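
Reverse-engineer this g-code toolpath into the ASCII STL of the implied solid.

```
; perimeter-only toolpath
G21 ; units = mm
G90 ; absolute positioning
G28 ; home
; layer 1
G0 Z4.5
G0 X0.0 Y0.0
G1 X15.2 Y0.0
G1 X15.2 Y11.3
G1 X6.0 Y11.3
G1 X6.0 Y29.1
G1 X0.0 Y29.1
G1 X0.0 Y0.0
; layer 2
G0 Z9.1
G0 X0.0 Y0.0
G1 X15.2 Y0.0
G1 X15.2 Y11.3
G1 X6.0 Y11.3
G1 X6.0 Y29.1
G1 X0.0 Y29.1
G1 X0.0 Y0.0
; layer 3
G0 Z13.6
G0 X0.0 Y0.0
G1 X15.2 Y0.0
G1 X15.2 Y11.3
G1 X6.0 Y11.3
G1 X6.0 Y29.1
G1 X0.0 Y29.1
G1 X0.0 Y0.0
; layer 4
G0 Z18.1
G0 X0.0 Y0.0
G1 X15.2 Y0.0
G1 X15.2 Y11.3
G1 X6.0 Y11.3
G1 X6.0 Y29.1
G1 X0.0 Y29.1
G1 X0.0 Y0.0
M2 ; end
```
solid part
  facet normal 0.0000 0.0000 -1.0000
    outer loop
      vertex 15.2 11.3 0.0
      vertex 15.2 0.0 0.0
      vertex 0.0 0.0 0.0
    endloop
  endfacet
  facet normal 0.0000 0.0000 -1.0000
    outer loop
      vertex 6.0 11.3 0.0
      vertex 15.2 11.3 0.0
      vertex 0.0 0.0 0.0
    endloop
  endfacet
  facet normal 0.0000 0.0000 -1.0000
    outer loop
      vertex 6.0 29.1 0.0
      vertex 6.0 11.3 0.0
      vertex 0.0 0.0 0.0
    endloop
  endfacet
  facet normal 0.0000 0.0000 -1.0000
    outer loop
      vertex 0.0 29.1 0.0
      vertex 6.0 29.1 0.0
      vertex 0.0 0.0 0.0
    endloop
  endfacet
  facet normal 0.0000 0.0000 1.0000
    outer loop
      vertex 0.0 0.0 18.1
      vertex 15.2 0.0 18.1
      vertex 15.2 11.3 18.1
    endloop
  endfacet
  facet normal 0.0000 0.0000 1.0000
    outer loop
      vertex 0.0 0.0 18.1
      vertex 15.2 11.3 18.1
      vertex 6.0 11.3 18.1
    endloop
  endfacet
  facet normal 0.0000 0.0000 1.0000
    outer loop
      vertex 0.0 0.0 18.1
      vertex 6.0 11.3 18.1
      vertex 6.0 29.1 18.1
    endloop
  endfacet
  facet normal 0.0000 0.0000 1.0000
    outer loop
      vertex 0.0 0.0 18.1
      vertex 6.0 29.1 18.1
      vertex 0.0 29.1 18.1
    endloop
  endfacet
  facet normal 0.0000 -1.0000 0.0000
    outer loop
      vertex 0.0 0.0 0.0
      vertex 15.2 0.0 0.0
      vertex 15.2 0.0 18.1
    endloop
  endfacet
  facet normal 0.0000 -1.0000 0.0000
    outer loop
      vertex 0.0 0.0 0.0
      vertex 15.2 0.0 18.1
      vertex 0.0 0.0 18.1
    endloop
  endfacet
  facet normal 1.0000 0.0000 0.0000
    outer loop
      vertex 15.2 0.0 0.0
      vertex 15.2 11.3 0.0
      vertex 15.2 11.3 18.1
    endloop
  endfacet
  facet normal 1.0000 0.0000 0.0000
    outer loop
      vertex 15.2 0.0 0.0
      vertex 15.2 11.3 18.1
      vertex 15.2 0.0 18.1
    endloop
  endfacet
  facet normal 0.0000 1.0000 0.0000
    outer loop
      vertex 15.2 11.3 0.0
      vertex 6.0 11.3 0.0
      vertex 6.0 11.3 18.1
    endloop
  endfacet
  facet normal 0.0000 1.0000 0.0000
    outer loop
      vertex 15.2 11.3 0.0
      vertex 6.0 11.3 18.1
      vertex 15.2 11.3 18.1
    endloop
  endfacet
  facet normal 1.0000 0.0000 0.0000
    outer loop
      vertex 6.0 11.3 0.0
      vertex 6.0 29.1 0.0
      vertex 6.0 29.1 18.1
    endloop
  endfacet
  facet normal 1.0000 0.0000 0.0000
    outer loop
      vertex 6.0 11.3 0.0
      vertex 6.0 29.1 18.1
      vertex 6.0 11.3 18.1
    endloop
  endfacet
  facet normal 0.0000 1.0000 0.0000
    outer loop
      vertex 6.0 29.1 0.0
      vertex 0.0 29.1 0.0
      vertex 0.0 29.1 18.1
    endloop
  endfacet
  facet normal 0.0000 1.0000 0.0000
    outer loop
      vertex 6.0 29.1 0.0
      vertex 0.0 29.1 18.1
      vertex 6.0 29.1 18.1
    endloop
  endfacet
  facet normal -1.0000 0.0000 0.0000
    outer loop
      vertex 0.0 29.1 0.0
      vertex 0.0 0.0 0.0
      vertex 0.0 0.0 18.1
    endloop
  endfacet
  facet normal -1.0000 0.0000 0.0000
    outer loop
      vertex 0.0 29.1 0.0
      vertex 0.0 0.0 18.1
      vertex 0.0 29.1 18.1
    endloop
  endfacet
endsolid part

The G0 Z moves step by Δz≈4.5 mm. Every layer's G1 loop is the same polygon, so the solid is a straight extrusion of it from z=0 to z≈18.1. Closing with flat bottom and top caps and triangulating gives 20 facets — an L-shaped prism: outer 15.2 × 29.1 mm, arm thicknesses ≈ 11.3 mm (horizontal) and 6 mm (vertical), extruded 18.1 mm in z.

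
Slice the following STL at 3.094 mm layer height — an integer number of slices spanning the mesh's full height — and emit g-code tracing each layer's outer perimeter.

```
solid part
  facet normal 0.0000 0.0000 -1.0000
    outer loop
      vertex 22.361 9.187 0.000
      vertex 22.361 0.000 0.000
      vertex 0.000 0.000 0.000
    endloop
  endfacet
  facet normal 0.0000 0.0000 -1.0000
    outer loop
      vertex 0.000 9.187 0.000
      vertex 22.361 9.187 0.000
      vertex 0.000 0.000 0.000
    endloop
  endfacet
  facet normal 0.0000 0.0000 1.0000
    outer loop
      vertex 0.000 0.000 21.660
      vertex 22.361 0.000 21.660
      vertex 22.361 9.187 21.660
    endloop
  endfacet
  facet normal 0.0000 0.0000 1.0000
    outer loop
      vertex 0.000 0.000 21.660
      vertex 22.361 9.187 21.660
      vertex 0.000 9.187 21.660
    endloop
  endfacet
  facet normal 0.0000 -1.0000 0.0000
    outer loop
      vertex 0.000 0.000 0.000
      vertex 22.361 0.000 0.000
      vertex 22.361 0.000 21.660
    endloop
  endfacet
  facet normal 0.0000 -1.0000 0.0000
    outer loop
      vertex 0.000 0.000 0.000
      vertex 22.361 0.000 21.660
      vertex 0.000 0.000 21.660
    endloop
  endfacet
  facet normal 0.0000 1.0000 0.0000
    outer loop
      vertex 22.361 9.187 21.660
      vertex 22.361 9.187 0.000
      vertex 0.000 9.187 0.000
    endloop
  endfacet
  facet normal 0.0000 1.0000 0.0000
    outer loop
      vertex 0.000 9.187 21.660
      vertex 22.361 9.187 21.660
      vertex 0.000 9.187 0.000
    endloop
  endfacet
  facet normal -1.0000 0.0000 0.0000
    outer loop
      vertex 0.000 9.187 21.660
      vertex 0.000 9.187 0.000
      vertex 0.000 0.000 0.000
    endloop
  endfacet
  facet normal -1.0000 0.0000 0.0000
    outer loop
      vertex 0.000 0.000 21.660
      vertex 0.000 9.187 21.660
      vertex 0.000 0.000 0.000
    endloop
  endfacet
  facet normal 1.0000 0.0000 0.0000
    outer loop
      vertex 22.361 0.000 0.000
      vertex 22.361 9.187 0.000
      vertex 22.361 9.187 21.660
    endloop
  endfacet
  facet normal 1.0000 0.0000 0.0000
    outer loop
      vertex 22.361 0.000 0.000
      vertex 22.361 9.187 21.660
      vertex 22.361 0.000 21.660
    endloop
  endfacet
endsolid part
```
; perimeter-only toolpath
G21 ; units = mm
G90 ; absolute positioning
G28 ; home
; layer 1
G0 Z3.094
G0 X0.000 Y0.000
G1 X22.361 Y0.000
G1 X22.361 Y9.187
G1 X0.000 Y9.187
G1 X0.000 Y0.000
; layer 2
G0 Z6.189
G0 X0.000 Y0.000
G1 X22.361 Y0.000
G1 X22.361 Y9.187
G1 X0.000 Y9.187
G1 X0.000 Y0.000
; layer 3
G0 Z9.283
G0 X0.000 Y0.000
G1 X22.361 Y0.000
G1 X22.361 Y9.187
G1 X0.000 Y9.187
G1 X0.000 Y0.000
; layer 4
G0 Z12.377
G0 X0.000 Y0.000
G1 X22.361 Y0.000
G1 X22.361 Y9.187
G1 X0.000 Y9.187
G1 X0.000 Y0.000
; layer 5
G0 Z15.471
G0 X0.000 Y0.000
G1 X22.361 Y0.000
G1 X22.361 Y9.187
G1 X0.000 Y9.187
G1 X0.000 Y0.000
; layer 6
G0 Z18.566
G0 X0.000 Y0.000
G1 X22.361 Y0.000
G1 X22.361 Y9.187
G1 X0.000 Y9.187
G1 X0.000 Y0.000
; layer 7
G0 Z21.660
G0 X0.000 Y0.000
G1 X22.361 Y0.000
G1 X22.361 Y9.187
G1 X0.000 Y9.187
G1 X0.000 Y0.000
M2 ; end

The solid is a rectangular box, roughly 22.4 × 9.19 mm footprint and 21.7 mm tall. Slicing at Δz = 3.094 mm — 7 equal slices spanning the solid's height, so layer i sits at z = i·h/7 — gives 7 non-empty perimeters. Each is a 4-segment closed polygon; G0 lifts to the layer z and rapids to the start vertex, then G1 traces the edges.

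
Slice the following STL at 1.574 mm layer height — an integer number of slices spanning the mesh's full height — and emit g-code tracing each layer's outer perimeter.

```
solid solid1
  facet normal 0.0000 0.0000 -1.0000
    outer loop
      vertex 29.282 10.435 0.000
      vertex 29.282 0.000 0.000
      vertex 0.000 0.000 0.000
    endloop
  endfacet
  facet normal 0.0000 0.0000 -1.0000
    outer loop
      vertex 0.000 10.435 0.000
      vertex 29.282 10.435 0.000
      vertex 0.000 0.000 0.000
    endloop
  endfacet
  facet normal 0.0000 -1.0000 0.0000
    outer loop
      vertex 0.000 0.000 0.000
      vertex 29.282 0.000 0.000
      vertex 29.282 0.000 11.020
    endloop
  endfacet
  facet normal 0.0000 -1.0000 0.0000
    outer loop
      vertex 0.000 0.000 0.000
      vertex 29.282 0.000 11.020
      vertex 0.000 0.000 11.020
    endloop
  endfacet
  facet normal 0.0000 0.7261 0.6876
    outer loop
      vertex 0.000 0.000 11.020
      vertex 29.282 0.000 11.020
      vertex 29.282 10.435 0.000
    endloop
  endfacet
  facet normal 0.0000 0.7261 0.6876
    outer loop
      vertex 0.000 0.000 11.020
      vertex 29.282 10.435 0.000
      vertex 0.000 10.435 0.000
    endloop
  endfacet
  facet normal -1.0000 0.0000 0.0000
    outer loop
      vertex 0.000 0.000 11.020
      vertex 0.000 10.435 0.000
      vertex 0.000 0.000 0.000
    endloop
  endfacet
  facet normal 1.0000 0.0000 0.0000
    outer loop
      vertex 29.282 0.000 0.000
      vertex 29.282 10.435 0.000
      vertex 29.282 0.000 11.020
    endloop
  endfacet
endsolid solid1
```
; perimeter-only toolpath
G21 ; units = mm
G90 ; absolute positioning
G28 ; home
; layer 1
G0 Z1.574
G0 X0.000 Y0.000
G1 X29.282 Y0.000
G1 X29.282 Y8.944
G1 X0.000 Y8.944
G1 X0.000 Y0.000
; layer 2
G0 Z3.149
G0 X0.000 Y0.000
G1 X29.282 Y0.000
G1 X29.282 Y7.454
G1 X0.000 Y7.454
G1 X0.000 Y0.000
; layer 3
G0 Z4.723
G0 X0.000 Y0.000
G1 X29.282 Y0.000
G1 X29.282 Y5.963
G1 X0.000 Y5.963
G1 X0.000 Y0.000
; layer 4
G0 Z6.297
G0 X0.000 Y0.000
G1 X29.282 Y0.000
G1 X29.282 Y4.472
G1 X0.000 Y4.472
G1 X0.000 Y0.000
; layer 5
G0 Z7.871
G0 X0.000 Y0.000
G1 X29.282 Y0.000
G1 X29.282 Y2.981
G1 X0.000 Y2.981
G1 X0.000 Y0.000
; layer 6
G0 Z9.446
G0 X0.000 Y0.000
G1 X29.282 Y0.000
G1 X29.282 Y1.491
G1 X0.000 Y1.491
G1 X0.000 Y0.000
M2 ; end

The solid is a wedge (ramp): 29.3 × 10.4 mm base, rising to 11 mm along the y=0 edge and sloping linearly to z=0 at y=10.4. Slicing at Δz = 1.574 mm — 7 equal slices spanning the solid's height, so layer i sits at z = i·h/7 — gives 6 non-empty perimeters. Each is a 4-segment closed polygon; G0 lifts to the layer z and rapids to the start vertex, then G1 traces the edges. The cross-section shrinks linearly with z (the slice at the apex is degenerate and omitted).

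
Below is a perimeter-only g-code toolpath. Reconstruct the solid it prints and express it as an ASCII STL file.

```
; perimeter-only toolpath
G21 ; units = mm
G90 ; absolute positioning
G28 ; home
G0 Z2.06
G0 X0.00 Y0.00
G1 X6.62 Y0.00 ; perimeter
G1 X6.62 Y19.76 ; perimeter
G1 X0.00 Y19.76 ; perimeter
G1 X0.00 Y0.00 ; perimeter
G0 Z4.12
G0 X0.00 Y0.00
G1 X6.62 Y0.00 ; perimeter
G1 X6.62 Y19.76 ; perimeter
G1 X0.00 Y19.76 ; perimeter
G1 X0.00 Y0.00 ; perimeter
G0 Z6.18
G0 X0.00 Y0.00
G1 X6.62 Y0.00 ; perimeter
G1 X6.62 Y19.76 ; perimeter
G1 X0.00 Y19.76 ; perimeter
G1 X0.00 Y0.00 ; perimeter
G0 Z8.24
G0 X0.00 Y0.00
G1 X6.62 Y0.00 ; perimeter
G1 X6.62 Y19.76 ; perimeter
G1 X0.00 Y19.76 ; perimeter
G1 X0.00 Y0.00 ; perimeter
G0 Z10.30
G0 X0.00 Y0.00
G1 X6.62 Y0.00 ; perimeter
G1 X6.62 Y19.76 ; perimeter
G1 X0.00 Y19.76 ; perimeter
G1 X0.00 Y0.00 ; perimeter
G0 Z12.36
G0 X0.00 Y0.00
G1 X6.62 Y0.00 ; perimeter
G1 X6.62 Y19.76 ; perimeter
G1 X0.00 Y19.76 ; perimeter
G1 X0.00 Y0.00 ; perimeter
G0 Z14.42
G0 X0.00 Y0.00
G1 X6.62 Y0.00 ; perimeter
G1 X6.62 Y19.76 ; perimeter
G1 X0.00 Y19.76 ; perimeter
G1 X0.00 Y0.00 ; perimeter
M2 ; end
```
solid part
  facet normal 0.0000 0.0000 -1.0000
    outer loop
      vertex 6.62 19.76 0.00
      vertex 6.62 0.00 0.00
      vertex 0.00 0.00 0.00
    endloop
  endfacet
  facet normal 0.0000 0.0000 -1.0000
    outer loop
      vertex 0.00 19.76 0.00
      vertex 6.62 19.76 0.00
      vertex 0.00 0.00 0.00
    endloop
  endfacet
  facet normal 0.0000 0.0000 1.0000
    outer loop
      vertex 0.00 0.00 14.42
      vertex 6.62 0.00 14.42
      vertex 6.62 19.76 14.42
    endloop
  endfacet
  facet normal 0.0000 0.0000 1.0000
    outer loop
      vertex 0.00 0.00 14.42
      vertex 6.62 19.76 14.42
      vertex 0.00 19.76 14.42
    endloop
  endfacet
  facet normal 0.0000 -1.0000 0.0000
    outer loop
      vertex 0.00 0.00 0.00
      vertex 6.62 0.00 0.00
      vertex 6.62 0.00 14.42
    endloop
  endfacet
  facet normal 0.0000 -1.0000 0.0000
    outer loop
      vertex 0.00 0.00 0.00
      vertex 6.62 0.00 14.42
      vertex 0.00 0.00 14.42
    endloop
  endfacet
  facet normal 0.0000 1.0000 0.0000
    outer loop
      vertex 6.62 19.76 14.42
      vertex 6.62 19.76 0.00
      vertex 0.00 19.76 0.00
    endloop
  endfacet
  facet normal 0.0000 1.0000 0.0000
    outer loop
      vertex 0.00 19.76 14.42
      vertex 6.62 19.76 14.42
      vertex 0.00 19.76 0.00
    endloop
  endfacet
  facet normal -1.0000 0.0000 0.0000
    outer loop
      vertex 0.00 19.76 14.42
      vertex 0.00 19.76 0.00
      vertex 0.00 0.00 0.00
    endloop
  endfacet
  facet normal -1.0000 0.0000 0.0000
    outer loop
      vertex 0.00 0.00 14.42
      vertex 0.00 19.76 14.42
      vertex 0.00 0.00 0.00
    endloop
  endfacet
  facet normal 1.0000 0.0000 0.0000
    outer loop
      vertex 6.62 0.00 0.00
      vertex 6.62 19.76 0.00
      vertex 6.62 19.76 14.42
    endloop
  endfacet
  facet normal 1.0000 0.0000 0.0000
    outer loop
      vertex 6.62 0.00 0.00
      vertex 6.62 19.76 14.42
      vertex 6.62 0.00 14.42
    endloop
  endfacet
endsolid part

The G0 Z moves step by Δz≈2.06 mm. Every layer's G1 loop is the same polygon, so the solid is a straight extrusion of it from z=0 to z≈14.4. Closing with flat bottom and top caps and triangulating gives 12 facets — a rectangular box, roughly 6.62 × 19.8 mm footprint and 14.4 mm tall.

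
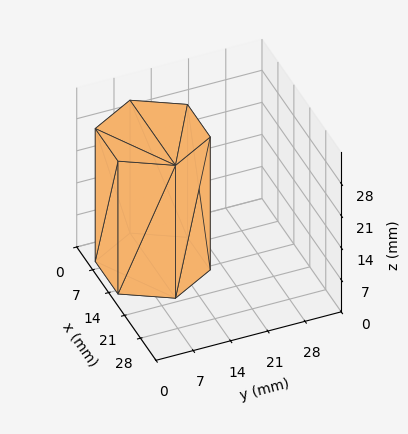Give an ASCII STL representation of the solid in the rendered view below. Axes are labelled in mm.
Reading the render: the shape is a regular 6-sided prism (a cylinder approximated with 6 flat sides), circumscribed radius ≈ 10 mm, height ≈ 29 mm (dimensions read to the nearest mm from the axis ticks). For the STL, each face is triangulated and given an outward normal.

solid part
  facet normal 0.0000 0.0000 -1.0000
    outer loop
      vertex 5.000 18.660 0.000
      vertex 15.000 18.660 0.000
      vertex 20.000 10.000 0.000
    endloop
  endfacet
  facet normal 0.0000 0.0000 -1.0000
    outer loop
      vertex 0.000 10.000 0.000
      vertex 5.000 18.660 0.000
      vertex 20.000 10.000 0.000
    endloop
  endfacet
  facet normal 0.0000 0.0000 -1.0000
    outer loop
      vertex 5.000 1.340 0.000
      vertex 0.000 10.000 0.000
      vertex 20.000 10.000 0.000
    endloop
  endfacet
  facet normal 0.0000 0.0000 -1.0000
    outer loop
      vertex 15.000 1.340 0.000
      vertex 5.000 1.340 0.000
      vertex 20.000 10.000 0.000
    endloop
  endfacet
  facet normal 0.0000 0.0000 1.0000
    outer loop
      vertex 20.000 10.000 29.000
      vertex 15.000 18.660 29.000
      vertex 5.000 18.660 29.000
    endloop
  endfacet
  facet normal 0.0000 0.0000 1.0000
    outer loop
      vertex 20.000 10.000 29.000
      vertex 5.000 18.660 29.000
      vertex 0.000 10.000 29.000
    endloop
  endfacet
  facet normal 0.0000 0.0000 1.0000
    outer loop
      vertex 20.000 10.000 29.000
      vertex 0.000 10.000 29.000
      vertex 5.000 1.340 29.000
    endloop
  endfacet
  facet normal 0.0000 0.0000 1.0000
    outer loop
      vertex 20.000 10.000 29.000
      vertex 5.000 1.340 29.000
      vertex 15.000 1.340 29.000
    endloop
  endfacet
  facet normal 0.8660 0.5000 0.0000
    outer loop
      vertex 20.000 10.000 0.000
      vertex 15.000 18.660 0.000
      vertex 15.000 18.660 29.000
    endloop
  endfacet
  facet normal 0.8660 0.5000 0.0000
    outer loop
      vertex 20.000 10.000 0.000
      vertex 15.000 18.660 29.000
      vertex 20.000 10.000 29.000
    endloop
  endfacet
  facet normal 0.0000 1.0000 0.0000
    outer loop
      vertex 15.000 18.660 0.000
      vertex 5.000 18.660 0.000
      vertex 5.000 18.660 29.000
    endloop
  endfacet
  facet normal 0.0000 1.0000 0.0000
    outer loop
      vertex 15.000 18.660 0.000
      vertex 5.000 18.660 29.000
      vertex 15.000 18.660 29.000
    endloop
  endfacet
  facet normal -0.8660 0.5000 0.0000
    outer loop
      vertex 5.000 18.660 0.000
      vertex 0.000 10.000 0.000
      vertex 0.000 10.000 29.000
    endloop
  endfacet
  facet normal -0.8660 0.5000 0.0000
    outer loop
      vertex 5.000 18.660 0.000
      vertex 0.000 10.000 29.000
      vertex 5.000 18.660 29.000
    endloop
  endfacet
  facet normal -0.8660 -0.5000 0.0000
    outer loop
      vertex 0.000 10.000 0.000
      vertex 5.000 1.340 0.000
      vertex 5.000 1.340 29.000
    endloop
  endfacet
  facet normal -0.8660 -0.5000 0.0000
    outer loop
      vertex 0.000 10.000 0.000
      vertex 5.000 1.340 29.000
      vertex 0.000 10.000 29.000
    endloop
  endfacet
  facet normal 0.0000 -1.0000 0.0000
    outer loop
      vertex 5.000 1.340 0.000
      vertex 15.000 1.340 0.000
      vertex 15.000 1.340 29.000
    endloop
  endfacet
  facet normal 0.0000 -1.0000 0.0000
    outer loop
      vertex 5.000 1.340 0.000
      vertex 15.000 1.340 29.000
      vertex 5.000 1.340 29.000
    endloop
  endfacet
  facet normal 0.8660 -0.5000 0.0000
    outer loop
      vertex 15.000 1.340 0.000
      vertex 20.000 10.000 0.000
      vertex 20.000 10.000 29.000
    endloop
  endfacet
  facet normal 0.8660 -0.5000 0.0000
    outer loop
      vertex 15.000 1.340 0.000
      vertex 20.000 10.000 29.000
      vertex 15.000 1.340 29.000
    endloop
  endfacet
endsolid part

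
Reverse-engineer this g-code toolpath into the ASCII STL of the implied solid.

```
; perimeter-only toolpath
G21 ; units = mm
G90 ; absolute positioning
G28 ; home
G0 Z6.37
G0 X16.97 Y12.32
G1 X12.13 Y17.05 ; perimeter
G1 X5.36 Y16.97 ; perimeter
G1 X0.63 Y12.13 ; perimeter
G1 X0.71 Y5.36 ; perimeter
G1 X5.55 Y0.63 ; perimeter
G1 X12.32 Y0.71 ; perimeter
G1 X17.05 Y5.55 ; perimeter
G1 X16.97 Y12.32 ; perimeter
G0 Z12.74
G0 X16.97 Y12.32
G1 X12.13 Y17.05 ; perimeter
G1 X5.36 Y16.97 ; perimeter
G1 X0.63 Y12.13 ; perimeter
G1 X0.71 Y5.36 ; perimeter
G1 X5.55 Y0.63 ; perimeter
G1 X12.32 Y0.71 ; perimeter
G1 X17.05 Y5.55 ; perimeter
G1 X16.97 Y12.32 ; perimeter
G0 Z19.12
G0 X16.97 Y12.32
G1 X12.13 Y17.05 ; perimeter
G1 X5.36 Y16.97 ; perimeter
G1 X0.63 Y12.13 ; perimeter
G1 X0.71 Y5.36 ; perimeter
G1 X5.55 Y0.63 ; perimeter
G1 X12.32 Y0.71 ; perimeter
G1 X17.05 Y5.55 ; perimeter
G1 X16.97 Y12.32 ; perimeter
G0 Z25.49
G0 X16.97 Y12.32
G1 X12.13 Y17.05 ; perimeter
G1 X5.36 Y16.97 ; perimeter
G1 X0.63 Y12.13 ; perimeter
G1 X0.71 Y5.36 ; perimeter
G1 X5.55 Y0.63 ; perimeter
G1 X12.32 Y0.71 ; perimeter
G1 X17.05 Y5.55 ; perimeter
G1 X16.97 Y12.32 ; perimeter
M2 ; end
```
solid part
  facet normal 0.0000 0.0000 -1.0000
    outer loop
      vertex 5.36 16.97 0.00
      vertex 12.13 17.05 0.00
      vertex 16.97 12.32 0.00
    endloop
  endfacet
  facet normal 0.0000 0.0000 -1.0000
    outer loop
      vertex 0.63 12.13 0.00
      vertex 5.36 16.97 0.00
      vertex 16.97 12.32 0.00
    endloop
  endfacet
  facet normal 0.0000 0.0000 -1.0000
    outer loop
      vertex 0.71 5.36 0.00
      vertex 0.63 12.13 0.00
      vertex 16.97 12.32 0.00
    endloop
  endfacet
  facet normal 0.0000 0.0000 -1.0000
    outer loop
      vertex 5.55 0.63 0.00
      vertex 0.71 5.36 0.00
      vertex 16.97 12.32 0.00
    endloop
  endfacet
  facet normal 0.0000 0.0000 -1.0000
    outer loop
      vertex 12.32 0.71 0.00
      vertex 5.55 0.63 0.00
      vertex 16.97 12.32 0.00
    endloop
  endfacet
  facet normal 0.0000 0.0000 -1.0000
    outer loop
      vertex 17.05 5.55 0.00
      vertex 12.32 0.71 0.00
      vertex 16.97 12.32 0.00
    endloop
  endfacet
  facet normal 0.0000 0.0000 1.0000
    outer loop
      vertex 16.97 12.32 25.49
      vertex 12.13 17.05 25.49
      vertex 5.36 16.97 25.49
    endloop
  endfacet
  facet normal 0.0000 0.0000 1.0000
    outer loop
      vertex 16.97 12.32 25.49
      vertex 5.36 16.97 25.49
      vertex 0.63 12.13 25.49
    endloop
  endfacet
  facet normal 0.0000 0.0000 1.0000
    outer loop
      vertex 16.97 12.32 25.49
      vertex 0.63 12.13 25.49
      vertex 0.71 5.36 25.49
    endloop
  endfacet
  facet normal 0.0000 0.0000 1.0000
    outer loop
      vertex 16.97 12.32 25.49
      vertex 0.71 5.36 25.49
      vertex 5.55 0.63 25.49
    endloop
  endfacet
  facet normal 0.0000 0.0000 1.0000
    outer loop
      vertex 16.97 12.32 25.49
      vertex 5.55 0.63 25.49
      vertex 12.32 0.71 25.49
    endloop
  endfacet
  facet normal 0.0000 0.0000 1.0000
    outer loop
      vertex 16.97 12.32 25.49
      vertex 12.32 0.71 25.49
      vertex 17.05 5.55 25.49
    endloop
  endfacet
  facet normal 0.6989 0.7152 0.0000
    outer loop
      vertex 16.97 12.32 0.00
      vertex 12.13 17.05 0.00
      vertex 12.13 17.05 25.49
    endloop
  endfacet
  facet normal 0.6989 0.7152 0.0000
    outer loop
      vertex 16.97 12.32 0.00
      vertex 12.13 17.05 25.49
      vertex 16.97 12.32 25.49
    endloop
  endfacet
  facet normal -0.0118 0.9999 0.0000
    outer loop
      vertex 12.13 17.05 0.00
      vertex 5.36 16.97 0.00
      vertex 5.36 16.97 25.49
    endloop
  endfacet
  facet normal -0.0118 0.9999 0.0000
    outer loop
      vertex 12.13 17.05 0.00
      vertex 5.36 16.97 25.49
      vertex 12.13 17.05 25.49
    endloop
  endfacet
  facet normal -0.7152 0.6989 0.0000
    outer loop
      vertex 5.36 16.97 0.00
      vertex 0.63 12.13 0.00
      vertex 0.63 12.13 25.49
    endloop
  endfacet
  facet normal -0.7152 0.6989 0.0000
    outer loop
      vertex 5.36 16.97 0.00
      vertex 0.63 12.13 25.49
      vertex 5.36 16.97 25.49
    endloop
  endfacet
  facet normal -0.9999 -0.0118 0.0000
    outer loop
      vertex 0.63 12.13 0.00
      vertex 0.71 5.36 0.00
      vertex 0.71 5.36 25.49
    endloop
  endfacet
  facet normal -0.9999 -0.0118 0.0000
    outer loop
      vertex 0.63 12.13 0.00
      vertex 0.71 5.36 25.49
      vertex 0.63 12.13 25.49
    endloop
  endfacet
  facet normal -0.6989 -0.7152 0.0000
    outer loop
      vertex 0.71 5.36 0.00
      vertex 5.55 0.63 0.00
      vertex 5.55 0.63 25.49
    endloop
  endfacet
  facet normal -0.6989 -0.7152 0.0000
    outer loop
      vertex 0.71 5.36 0.00
      vertex 5.55 0.63 25.49
      vertex 0.71 5.36 25.49
    endloop
  endfacet
  facet normal 0.0118 -0.9999 0.0000
    outer loop
      vertex 5.55 0.63 0.00
      vertex 12.32 0.71 0.00
      vertex 12.32 0.71 25.49
    endloop
  endfacet
  facet normal 0.0118 -0.9999 0.0000
    outer loop
      vertex 5.55 0.63 0.00
      vertex 12.32 0.71 25.49
      vertex 5.55 0.63 25.49
    endloop
  endfacet
  facet normal 0.7152 -0.6989 0.0000
    outer loop
      vertex 12.32 0.71 0.00
      vertex 17.05 5.55 0.00
      vertex 17.05 5.55 25.49
    endloop
  endfacet
  facet normal 0.7152 -0.6989 0.0000
    outer loop
      vertex 12.32 0.71 0.00
      vertex 17.05 5.55 25.49
      vertex 12.32 0.71 25.49
    endloop
  endfacet
  facet normal 0.9999 0.0118 0.0000
    outer loop
      vertex 17.05 5.55 0.00
      vertex 16.97 12.32 0.00
      vertex 16.97 12.32 25.49
    endloop
  endfacet
  facet normal 0.9999 0.0118 0.0000
    outer loop
      vertex 17.05 5.55 0.00
      vertex 16.97 12.32 25.49
      vertex 17.05 5.55 25.49
    endloop
  endfacet
endsolid part

The G0 Z moves step by Δz≈6.37 mm. Every layer's G1 loop is the same polygon, so the solid is a straight extrusion of it from z=0 to z≈25.5. Closing with flat bottom and top caps and triangulating gives 28 facets — a regular 8-sided prism (a cylinder approximated with 8 flat sides), circumscribed radius ≈ 8.84 mm, height ≈ 25.5 mm.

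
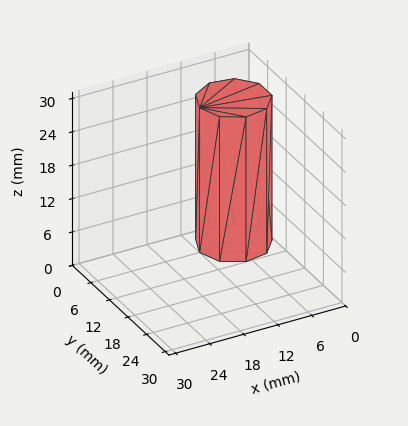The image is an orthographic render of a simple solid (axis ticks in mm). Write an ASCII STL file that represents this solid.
Reading the render: the shape is a regular 9-sided prism (a cylinder approximated with 9 flat sides), circumscribed radius ≈ 6 mm, height ≈ 26 mm (dimensions read to the nearest mm from the axis ticks). For the STL, each face is triangulated and given an outward normal.

solid part
  facet normal 0.0000 0.0000 -1.0000
    outer loop
      vertex 7.042 11.909 0.000
      vertex 10.596 9.857 0.000
      vertex 12.000 6.000 0.000
    endloop
  endfacet
  facet normal 0.0000 0.0000 -1.0000
    outer loop
      vertex 3.000 11.196 0.000
      vertex 7.042 11.909 0.000
      vertex 12.000 6.000 0.000
    endloop
  endfacet
  facet normal 0.0000 0.0000 -1.0000
    outer loop
      vertex 0.362 8.052 0.000
      vertex 3.000 11.196 0.000
      vertex 12.000 6.000 0.000
    endloop
  endfacet
  facet normal 0.0000 0.0000 -1.0000
    outer loop
      vertex 0.362 3.948 0.000
      vertex 0.362 8.052 0.000
      vertex 12.000 6.000 0.000
    endloop
  endfacet
  facet normal 0.0000 0.0000 -1.0000
    outer loop
      vertex 3.000 0.804 0.000
      vertex 0.362 3.948 0.000
      vertex 12.000 6.000 0.000
    endloop
  endfacet
  facet normal 0.0000 0.0000 -1.0000
    outer loop
      vertex 7.042 0.091 0.000
      vertex 3.000 0.804 0.000
      vertex 12.000 6.000 0.000
    endloop
  endfacet
  facet normal 0.0000 0.0000 -1.0000
    outer loop
      vertex 10.596 2.143 0.000
      vertex 7.042 0.091 0.000
      vertex 12.000 6.000 0.000
    endloop
  endfacet
  facet normal 0.0000 0.0000 1.0000
    outer loop
      vertex 12.000 6.000 26.000
      vertex 10.596 9.857 26.000
      vertex 7.042 11.909 26.000
    endloop
  endfacet
  facet normal 0.0000 0.0000 1.0000
    outer loop
      vertex 12.000 6.000 26.000
      vertex 7.042 11.909 26.000
      vertex 3.000 11.196 26.000
    endloop
  endfacet
  facet normal 0.0000 0.0000 1.0000
    outer loop
      vertex 12.000 6.000 26.000
      vertex 3.000 11.196 26.000
      vertex 0.362 8.052 26.000
    endloop
  endfacet
  facet normal 0.0000 0.0000 1.0000
    outer loop
      vertex 12.000 6.000 26.000
      vertex 0.362 8.052 26.000
      vertex 0.362 3.948 26.000
    endloop
  endfacet
  facet normal 0.0000 0.0000 1.0000
    outer loop
      vertex 12.000 6.000 26.000
      vertex 0.362 3.948 26.000
      vertex 3.000 0.804 26.000
    endloop
  endfacet
  facet normal 0.0000 0.0000 1.0000
    outer loop
      vertex 12.000 6.000 26.000
      vertex 3.000 0.804 26.000
      vertex 7.042 0.091 26.000
    endloop
  endfacet
  facet normal 0.0000 0.0000 1.0000
    outer loop
      vertex 12.000 6.000 26.000
      vertex 7.042 0.091 26.000
      vertex 10.596 2.143 26.000
    endloop
  endfacet
  facet normal 0.9397 0.3421 0.0000
    outer loop
      vertex 12.000 6.000 0.000
      vertex 10.596 9.857 0.000
      vertex 10.596 9.857 26.000
    endloop
  endfacet
  facet normal 0.9397 0.3421 0.0000
    outer loop
      vertex 12.000 6.000 0.000
      vertex 10.596 9.857 26.000
      vertex 12.000 6.000 26.000
    endloop
  endfacet
  facet normal 0.5000 0.8660 0.0000
    outer loop
      vertex 10.596 9.857 0.000
      vertex 7.042 11.909 0.000
      vertex 7.042 11.909 26.000
    endloop
  endfacet
  facet normal 0.5000 0.8660 0.0000
    outer loop
      vertex 10.596 9.857 0.000
      vertex 7.042 11.909 26.000
      vertex 10.596 9.857 26.000
    endloop
  endfacet
  facet normal -0.1737 0.9848 0.0000
    outer loop
      vertex 7.042 11.909 0.000
      vertex 3.000 11.196 0.000
      vertex 3.000 11.196 26.000
    endloop
  endfacet
  facet normal -0.1737 0.9848 0.0000
    outer loop
      vertex 7.042 11.909 0.000
      vertex 3.000 11.196 26.000
      vertex 7.042 11.909 26.000
    endloop
  endfacet
  facet normal -0.7661 0.6428 0.0000
    outer loop
      vertex 3.000 11.196 0.000
      vertex 0.362 8.052 0.000
      vertex 0.362 8.052 26.000
    endloop
  endfacet
  facet normal -0.7661 0.6428 0.0000
    outer loop
      vertex 3.000 11.196 0.000
      vertex 0.362 8.052 26.000
      vertex 3.000 11.196 26.000
    endloop
  endfacet
  facet normal -1.0000 0.0000 0.0000
    outer loop
      vertex 0.362 8.052 0.000
      vertex 0.362 3.948 0.000
      vertex 0.362 3.948 26.000
    endloop
  endfacet
  facet normal -1.0000 0.0000 0.0000
    outer loop
      vertex 0.362 8.052 0.000
      vertex 0.362 3.948 26.000
      vertex 0.362 8.052 26.000
    endloop
  endfacet
  facet normal -0.7661 -0.6428 0.0000
    outer loop
      vertex 0.362 3.948 0.000
      vertex 3.000 0.804 0.000
      vertex 3.000 0.804 26.000
    endloop
  endfacet
  facet normal -0.7661 -0.6428 0.0000
    outer loop
      vertex 0.362 3.948 0.000
      vertex 3.000 0.804 26.000
      vertex 0.362 3.948 26.000
    endloop
  endfacet
  facet normal -0.1737 -0.9848 0.0000
    outer loop
      vertex 3.000 0.804 0.000
      vertex 7.042 0.091 0.000
      vertex 7.042 0.091 26.000
    endloop
  endfacet
  facet normal -0.1737 -0.9848 0.0000
    outer loop
      vertex 3.000 0.804 0.000
      vertex 7.042 0.091 26.000
      vertex 3.000 0.804 26.000
    endloop
  endfacet
  facet normal 0.5000 -0.8660 0.0000
    outer loop
      vertex 7.042 0.091 0.000
      vertex 10.596 2.143 0.000
      vertex 10.596 2.143 26.000
    endloop
  endfacet
  facet normal 0.5000 -0.8660 0.0000
    outer loop
      vertex 7.042 0.091 0.000
      vertex 10.596 2.143 26.000
      vertex 7.042 0.091 26.000
    endloop
  endfacet
  facet normal 0.9397 -0.3421 0.0000
    outer loop
      vertex 10.596 2.143 0.000
      vertex 12.000 6.000 0.000
      vertex 12.000 6.000 26.000
    endloop
  endfacet
  facet normal 0.9397 -0.3421 0.0000
    outer loop
      vertex 10.596 2.143 0.000
      vertex 12.000 6.000 26.000
      vertex 10.596 2.143 26.000
    endloop
  endfacet
endsolid part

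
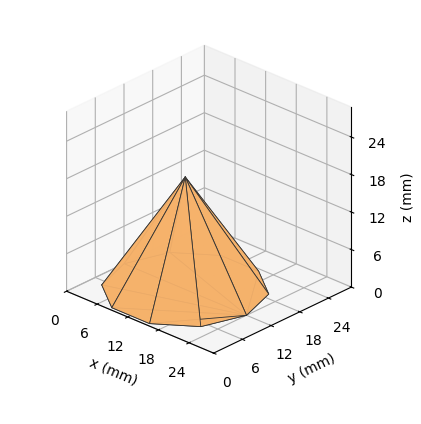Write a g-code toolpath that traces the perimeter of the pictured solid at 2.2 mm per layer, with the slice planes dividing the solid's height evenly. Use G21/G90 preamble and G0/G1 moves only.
Reading the render: the shape is a regular 10-sided pyramid, base circumscribed radius ≈ 12 mm, apex at z ≈ 18 mm (dimensions read to the nearest mm from the axis ticks). For the g-code, the solid's height is divided into equal slices at the stated Δz and each level perimeter traced with G1 moves after a G0 lift.

; perimeter-only toolpath
G21 ; units = mm
G90 ; absolute positioning
G28 ; home
; layer 1
G0 Z2.2
G0 X22.5 Y12.0
G1 X20.5 Y18.2
G1 X15.2 Y22.0
G1 X8.8 Y22.0
G1 X3.5 Y18.2
G1 X1.5 Y12.0
G1 X3.5 Y5.8
G1 X8.8 Y2.0
G1 X15.2 Y2.0
G1 X20.5 Y5.8
G1 X22.5 Y12.0
; layer 2
G0 Z4.5
G0 X21.0 Y12.0
G1 X19.3 Y17.3
G1 X14.8 Y20.5
G1 X9.2 Y20.5
G1 X4.7 Y17.3
G1 X3.0 Y12.0
G1 X4.7 Y6.7
G1 X9.2 Y3.5
G1 X14.8 Y3.5
G1 X19.3 Y6.7
G1 X21.0 Y12.0
; layer 3
G0 Z6.8
G0 X19.5 Y12.0
G1 X18.1 Y16.4
G1 X14.3 Y19.1
G1 X9.7 Y19.1
G1 X5.9 Y16.4
G1 X4.5 Y12.0
G1 X5.9 Y7.6
G1 X9.7 Y4.9
G1 X14.3 Y4.9
G1 X18.1 Y7.6
G1 X19.5 Y12.0
; layer 4
G0 Z9.0
G0 X18.0 Y12.0
G1 X16.9 Y15.6
G1 X13.8 Y17.7
G1 X10.2 Y17.7
G1 X7.2 Y15.6
G1 X6.0 Y12.0
G1 X7.2 Y8.4
G1 X10.2 Y6.3
G1 X13.8 Y6.3
G1 X16.9 Y8.4
G1 X18.0 Y12.0
; layer 5
G0 Z11.2
G0 X16.5 Y12.0
G1 X15.6 Y14.7
G1 X13.4 Y16.3
G1 X10.6 Y16.3
G1 X8.4 Y14.7
G1 X7.5 Y12.0
G1 X8.4 Y9.3
G1 X10.6 Y7.7
G1 X13.4 Y7.7
G1 X15.6 Y9.3
G1 X16.5 Y12.0
; layer 6
G0 Z13.5
G0 X15.0 Y12.0
G1 X14.4 Y13.8
G1 X12.9 Y14.8
G1 X11.1 Y14.8
G1 X9.6 Y13.8
G1 X9.0 Y12.0
G1 X9.6 Y10.2
G1 X11.1 Y9.2
G1 X12.9 Y9.2
G1 X14.4 Y10.2
G1 X15.0 Y12.0
; layer 7
G0 Z15.8
G0 X13.5 Y12.0
G1 X13.2 Y12.9
G1 X12.5 Y13.4
G1 X11.5 Y13.4
G1 X10.8 Y12.9
G1 X10.5 Y12.0
G1 X10.8 Y11.1
G1 X11.5 Y10.6
G1 X12.5 Y10.6
G1 X13.2 Y11.1
G1 X13.5 Y12.0
M2 ; end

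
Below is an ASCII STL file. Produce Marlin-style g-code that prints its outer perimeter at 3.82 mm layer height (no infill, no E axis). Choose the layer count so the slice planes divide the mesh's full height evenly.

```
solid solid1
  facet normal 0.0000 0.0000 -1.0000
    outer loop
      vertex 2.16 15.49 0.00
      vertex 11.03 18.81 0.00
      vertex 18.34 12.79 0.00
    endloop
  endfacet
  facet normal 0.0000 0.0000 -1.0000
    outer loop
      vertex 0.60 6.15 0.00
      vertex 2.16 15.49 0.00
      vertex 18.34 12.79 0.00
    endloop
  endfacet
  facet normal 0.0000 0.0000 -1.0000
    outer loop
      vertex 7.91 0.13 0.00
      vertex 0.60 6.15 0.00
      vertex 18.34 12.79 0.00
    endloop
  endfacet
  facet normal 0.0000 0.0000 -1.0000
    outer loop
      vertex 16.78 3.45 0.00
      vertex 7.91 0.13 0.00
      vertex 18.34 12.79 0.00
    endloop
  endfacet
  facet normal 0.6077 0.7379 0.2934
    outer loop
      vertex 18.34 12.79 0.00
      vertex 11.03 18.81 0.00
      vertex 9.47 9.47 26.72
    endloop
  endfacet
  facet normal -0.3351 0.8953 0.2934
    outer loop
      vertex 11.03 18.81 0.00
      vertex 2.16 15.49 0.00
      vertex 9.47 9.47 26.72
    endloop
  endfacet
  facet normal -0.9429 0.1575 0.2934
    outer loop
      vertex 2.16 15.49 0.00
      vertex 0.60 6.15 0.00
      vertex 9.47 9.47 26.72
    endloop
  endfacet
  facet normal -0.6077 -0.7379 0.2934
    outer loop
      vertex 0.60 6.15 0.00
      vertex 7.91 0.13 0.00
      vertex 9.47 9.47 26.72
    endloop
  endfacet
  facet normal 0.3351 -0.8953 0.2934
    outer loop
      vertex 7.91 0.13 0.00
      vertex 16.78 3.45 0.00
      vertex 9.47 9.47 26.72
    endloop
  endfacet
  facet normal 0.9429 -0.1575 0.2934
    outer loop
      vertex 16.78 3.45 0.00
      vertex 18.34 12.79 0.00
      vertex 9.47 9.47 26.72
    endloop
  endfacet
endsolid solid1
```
; perimeter-only toolpath
G21 ; units = mm
G90 ; absolute positioning
G28 ; home
; layer 1
G0 Z3.82
G0 X17.07 Y12.32
G1 X10.81 Y17.48
G1 X3.20 Y14.63
G1 X1.87 Y6.62
G1 X8.13 Y1.46
G1 X15.74 Y4.31
G1 X17.07 Y12.32
; layer 2
G0 Z7.63
G0 X15.81 Y11.84
G1 X10.58 Y16.14
G1 X4.25 Y13.77
G1 X3.13 Y7.10
G1 X8.36 Y2.80
G1 X14.69 Y5.17
G1 X15.81 Y11.84
; layer 3
G0 Z11.45
G0 X14.54 Y11.37
G1 X10.36 Y14.81
G1 X5.29 Y12.91
G1 X4.40 Y7.57
G1 X8.58 Y4.13
G1 X13.65 Y6.03
G1 X14.54 Y11.37
; layer 4
G0 Z15.27
G0 X13.27 Y10.89
G1 X10.14 Y13.47
G1 X6.34 Y12.05
G1 X5.67 Y8.05
G1 X8.80 Y5.47
G1 X12.60 Y6.89
G1 X13.27 Y10.89
; layer 5
G0 Z19.09
G0 X12.00 Y10.42
G1 X9.92 Y12.14
G1 X7.38 Y11.19
G1 X6.94 Y8.52
G1 X9.02 Y6.80
G1 X11.56 Y7.75
G1 X12.00 Y10.42
; layer 6
G0 Z22.90
G0 X10.74 Y9.94
G1 X9.69 Y10.80
G1 X8.43 Y10.33
G1 X8.20 Y9.00
G1 X9.25 Y8.14
G1 X10.51 Y8.61
G1 X10.74 Y9.94
M2 ; end

The solid is a regular 6-sided pyramid, base circumscribed radius ≈ 9.47 mm, apex at z ≈ 26.7 mm. Slicing at Δz = 3.82 mm — 7 equal slices spanning the solid's height, so layer i sits at z = i·h/7 — gives 6 non-empty perimeters. Each is a 6-segment closed polygon; G0 lifts to the layer z and rapids to the start vertex, then G1 traces the edges. The cross-section shrinks linearly with z (the slice at the apex is degenerate and omitted).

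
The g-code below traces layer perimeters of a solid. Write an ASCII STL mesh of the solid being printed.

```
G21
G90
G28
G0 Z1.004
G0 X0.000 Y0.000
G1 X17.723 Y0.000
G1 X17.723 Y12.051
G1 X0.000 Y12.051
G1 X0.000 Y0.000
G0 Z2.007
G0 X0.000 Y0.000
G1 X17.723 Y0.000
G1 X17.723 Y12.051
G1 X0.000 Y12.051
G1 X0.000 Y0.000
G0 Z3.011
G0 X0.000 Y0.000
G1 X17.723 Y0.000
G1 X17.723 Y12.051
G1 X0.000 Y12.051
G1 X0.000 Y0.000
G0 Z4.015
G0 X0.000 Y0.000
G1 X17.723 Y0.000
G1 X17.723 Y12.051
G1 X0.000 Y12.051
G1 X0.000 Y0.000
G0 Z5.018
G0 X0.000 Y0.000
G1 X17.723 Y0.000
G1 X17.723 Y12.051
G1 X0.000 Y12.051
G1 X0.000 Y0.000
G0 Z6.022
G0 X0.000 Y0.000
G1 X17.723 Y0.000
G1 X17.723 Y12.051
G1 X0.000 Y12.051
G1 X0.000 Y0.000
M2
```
solid part
  facet normal 0.0000 0.0000 -1.0000
    outer loop
      vertex 17.723 12.051 0.000
      vertex 17.723 0.000 0.000
      vertex 0.000 0.000 0.000
    endloop
  endfacet
  facet normal 0.0000 0.0000 -1.0000
    outer loop
      vertex 0.000 12.051 0.000
      vertex 17.723 12.051 0.000
      vertex 0.000 0.000 0.000
    endloop
  endfacet
  facet normal 0.0000 0.0000 1.0000
    outer loop
      vertex 0.000 0.000 6.022
      vertex 17.723 0.000 6.022
      vertex 17.723 12.051 6.022
    endloop
  endfacet
  facet normal 0.0000 0.0000 1.0000
    outer loop
      vertex 0.000 0.000 6.022
      vertex 17.723 12.051 6.022
      vertex 0.000 12.051 6.022
    endloop
  endfacet
  facet normal 0.0000 -1.0000 0.0000
    outer loop
      vertex 0.000 0.000 0.000
      vertex 17.723 0.000 0.000
      vertex 17.723 0.000 6.022
    endloop
  endfacet
  facet normal 0.0000 -1.0000 0.0000
    outer loop
      vertex 0.000 0.000 0.000
      vertex 17.723 0.000 6.022
      vertex 0.000 0.000 6.022
    endloop
  endfacet
  facet normal 0.0000 1.0000 0.0000
    outer loop
      vertex 17.723 12.051 6.022
      vertex 17.723 12.051 0.000
      vertex 0.000 12.051 0.000
    endloop
  endfacet
  facet normal 0.0000 1.0000 0.0000
    outer loop
      vertex 0.000 12.051 6.022
      vertex 17.723 12.051 6.022
      vertex 0.000 12.051 0.000
    endloop
  endfacet
  facet normal -1.0000 0.0000 0.0000
    outer loop
      vertex 0.000 12.051 6.022
      vertex 0.000 12.051 0.000
      vertex 0.000 0.000 0.000
    endloop
  endfacet
  facet normal -1.0000 0.0000 0.0000
    outer loop
      vertex 0.000 0.000 6.022
      vertex 0.000 12.051 6.022
      vertex 0.000 0.000 0.000
    endloop
  endfacet
  facet normal 1.0000 0.0000 0.0000
    outer loop
      vertex 17.723 0.000 0.000
      vertex 17.723 12.051 0.000
      vertex 17.723 12.051 6.022
    endloop
  endfacet
  facet normal 1.0000 0.0000 0.0000
    outer loop
      vertex 17.723 0.000 0.000
      vertex 17.723 12.051 6.022
      vertex 17.723 0.000 6.022
    endloop
  endfacet
endsolid part

The G0 Z moves step by Δz≈1.004 mm. Every layer's G1 loop is the same polygon, so the solid is a straight extrusion of it from z=0 to z≈6.02. Closing with flat bottom and top caps and triangulating gives 12 facets — a rectangular box, roughly 17.7 × 12.1 mm footprint and 6.02 mm tall.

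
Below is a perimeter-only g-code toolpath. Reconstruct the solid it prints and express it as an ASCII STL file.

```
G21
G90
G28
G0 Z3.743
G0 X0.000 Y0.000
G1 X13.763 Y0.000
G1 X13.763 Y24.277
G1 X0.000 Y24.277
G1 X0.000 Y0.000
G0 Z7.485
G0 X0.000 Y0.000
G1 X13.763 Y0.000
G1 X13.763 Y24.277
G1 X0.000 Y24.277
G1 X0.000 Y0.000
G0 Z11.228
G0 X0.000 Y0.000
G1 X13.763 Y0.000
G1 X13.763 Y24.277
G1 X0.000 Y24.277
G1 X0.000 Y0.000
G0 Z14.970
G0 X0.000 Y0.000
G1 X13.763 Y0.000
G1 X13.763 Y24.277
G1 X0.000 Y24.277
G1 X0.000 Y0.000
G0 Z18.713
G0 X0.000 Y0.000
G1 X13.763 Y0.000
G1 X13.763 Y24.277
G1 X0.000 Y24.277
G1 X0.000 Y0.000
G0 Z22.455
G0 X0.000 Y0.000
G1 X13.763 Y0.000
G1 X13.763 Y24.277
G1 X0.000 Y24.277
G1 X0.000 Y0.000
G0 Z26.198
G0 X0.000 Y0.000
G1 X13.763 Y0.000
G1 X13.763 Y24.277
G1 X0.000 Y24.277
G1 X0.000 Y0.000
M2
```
solid part
  facet normal 0.0000 0.0000 -1.0000
    outer loop
      vertex 13.763 24.277 0.000
      vertex 13.763 0.000 0.000
      vertex 0.000 0.000 0.000
    endloop
  endfacet
  facet normal 0.0000 0.0000 -1.0000
    outer loop
      vertex 0.000 24.277 0.000
      vertex 13.763 24.277 0.000
      vertex 0.000 0.000 0.000
    endloop
  endfacet
  facet normal 0.0000 0.0000 1.0000
    outer loop
      vertex 0.000 0.000 26.198
      vertex 13.763 0.000 26.198
      vertex 13.763 24.277 26.198
    endloop
  endfacet
  facet normal 0.0000 0.0000 1.0000
    outer loop
      vertex 0.000 0.000 26.198
      vertex 13.763 24.277 26.198
      vertex 0.000 24.277 26.198
    endloop
  endfacet
  facet normal 0.0000 -1.0000 0.0000
    outer loop
      vertex 0.000 0.000 0.000
      vertex 13.763 0.000 0.000
      vertex 13.763 0.000 26.198
    endloop
  endfacet
  facet normal 0.0000 -1.0000 0.0000
    outer loop
      vertex 0.000 0.000 0.000
      vertex 13.763 0.000 26.198
      vertex 0.000 0.000 26.198
    endloop
  endfacet
  facet normal 0.0000 1.0000 0.0000
    outer loop
      vertex 13.763 24.277 26.198
      vertex 13.763 24.277 0.000
      vertex 0.000 24.277 0.000
    endloop
  endfacet
  facet normal 0.0000 1.0000 0.0000
    outer loop
      vertex 0.000 24.277 26.198
      vertex 13.763 24.277 26.198
      vertex 0.000 24.277 0.000
    endloop
  endfacet
  facet normal -1.0000 0.0000 0.0000
    outer loop
      vertex 0.000 24.277 26.198
      vertex 0.000 24.277 0.000
      vertex 0.000 0.000 0.000
    endloop
  endfacet
  facet normal -1.0000 0.0000 0.0000
    outer loop
      vertex 0.000 0.000 26.198
      vertex 0.000 24.277 26.198
      vertex 0.000 0.000 0.000
    endloop
  endfacet
  facet normal 1.0000 0.0000 0.0000
    outer loop
      vertex 13.763 0.000 0.000
      vertex 13.763 24.277 0.000
      vertex 13.763 24.277 26.198
    endloop
  endfacet
  facet normal 1.0000 0.0000 0.0000
    outer loop
      vertex 13.763 0.000 0.000
      vertex 13.763 24.277 26.198
      vertex 13.763 0.000 26.198
    endloop
  endfacet
endsolid part

The G0 Z moves step by Δz≈3.743 mm. Every layer's G1 loop is the same polygon, so the solid is a straight extrusion of it from z=0 to z≈26.2. Closing with flat bottom and top caps and triangulating gives 12 facets — a rectangular box, roughly 13.8 × 24.3 mm footprint and 26.2 mm tall.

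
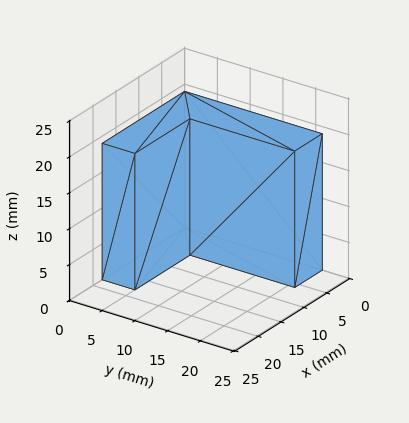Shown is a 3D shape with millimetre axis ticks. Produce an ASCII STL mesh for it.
Reading the render: the shape is an L-shaped prism: outer 18 × 21 mm, arm thicknesses ≈ 5 mm (horizontal) and 6 mm (vertical), extruded 19 mm in z (dimensions read to the nearest mm from the axis ticks). For the STL, each face is triangulated and given an outward normal.

solid part
  facet normal 0.0000 0.0000 -1.0000
    outer loop
      vertex 18.00 5.00 0.00
      vertex 18.00 0.00 0.00
      vertex 0.00 0.00 0.00
    endloop
  endfacet
  facet normal 0.0000 0.0000 -1.0000
    outer loop
      vertex 6.00 5.00 0.00
      vertex 18.00 5.00 0.00
      vertex 0.00 0.00 0.00
    endloop
  endfacet
  facet normal 0.0000 0.0000 -1.0000
    outer loop
      vertex 6.00 21.00 0.00
      vertex 6.00 5.00 0.00
      vertex 0.00 0.00 0.00
    endloop
  endfacet
  facet normal 0.0000 0.0000 -1.0000
    outer loop
      vertex 0.00 21.00 0.00
      vertex 6.00 21.00 0.00
      vertex 0.00 0.00 0.00
    endloop
  endfacet
  facet normal 0.0000 0.0000 1.0000
    outer loop
      vertex 0.00 0.00 19.00
      vertex 18.00 0.00 19.00
      vertex 18.00 5.00 19.00
    endloop
  endfacet
  facet normal 0.0000 0.0000 1.0000
    outer loop
      vertex 0.00 0.00 19.00
      vertex 18.00 5.00 19.00
      vertex 6.00 5.00 19.00
    endloop
  endfacet
  facet normal 0.0000 0.0000 1.0000
    outer loop
      vertex 0.00 0.00 19.00
      vertex 6.00 5.00 19.00
      vertex 6.00 21.00 19.00
    endloop
  endfacet
  facet normal 0.0000 0.0000 1.0000
    outer loop
      vertex 0.00 0.00 19.00
      vertex 6.00 21.00 19.00
      vertex 0.00 21.00 19.00
    endloop
  endfacet
  facet normal 0.0000 -1.0000 0.0000
    outer loop
      vertex 0.00 0.00 0.00
      vertex 18.00 0.00 0.00
      vertex 18.00 0.00 19.00
    endloop
  endfacet
  facet normal 0.0000 -1.0000 0.0000
    outer loop
      vertex 0.00 0.00 0.00
      vertex 18.00 0.00 19.00
      vertex 0.00 0.00 19.00
    endloop
  endfacet
  facet normal 1.0000 0.0000 0.0000
    outer loop
      vertex 18.00 0.00 0.00
      vertex 18.00 5.00 0.00
      vertex 18.00 5.00 19.00
    endloop
  endfacet
  facet normal 1.0000 0.0000 0.0000
    outer loop
      vertex 18.00 0.00 0.00
      vertex 18.00 5.00 19.00
      vertex 18.00 0.00 19.00
    endloop
  endfacet
  facet normal 0.0000 1.0000 0.0000
    outer loop
      vertex 18.00 5.00 0.00
      vertex 6.00 5.00 0.00
      vertex 6.00 5.00 19.00
    endloop
  endfacet
  facet normal 0.0000 1.0000 0.0000
    outer loop
      vertex 18.00 5.00 0.00
      vertex 6.00 5.00 19.00
      vertex 18.00 5.00 19.00
    endloop
  endfacet
  facet normal 1.0000 0.0000 0.0000
    outer loop
      vertex 6.00 5.00 0.00
      vertex 6.00 21.00 0.00
      vertex 6.00 21.00 19.00
    endloop
  endfacet
  facet normal 1.0000 0.0000 0.0000
    outer loop
      vertex 6.00 5.00 0.00
      vertex 6.00 21.00 19.00
      vertex 6.00 5.00 19.00
    endloop
  endfacet
  facet normal 0.0000 1.0000 0.0000
    outer loop
      vertex 6.00 21.00 0.00
      vertex 0.00 21.00 0.00
      vertex 0.00 21.00 19.00
    endloop
  endfacet
  facet normal 0.0000 1.0000 0.0000
    outer loop
      vertex 6.00 21.00 0.00
      vertex 0.00 21.00 19.00
      vertex 6.00 21.00 19.00
    endloop
  endfacet
  facet normal -1.0000 0.0000 0.0000
    outer loop
      vertex 0.00 21.00 0.00
      vertex 0.00 0.00 0.00
      vertex 0.00 0.00 19.00
    endloop
  endfacet
  facet normal -1.0000 0.0000 0.0000
    outer loop
      vertex 0.00 21.00 0.00
      vertex 0.00 0.00 19.00
      vertex 0.00 21.00 19.00
    endloop
  endfacet
endsolid part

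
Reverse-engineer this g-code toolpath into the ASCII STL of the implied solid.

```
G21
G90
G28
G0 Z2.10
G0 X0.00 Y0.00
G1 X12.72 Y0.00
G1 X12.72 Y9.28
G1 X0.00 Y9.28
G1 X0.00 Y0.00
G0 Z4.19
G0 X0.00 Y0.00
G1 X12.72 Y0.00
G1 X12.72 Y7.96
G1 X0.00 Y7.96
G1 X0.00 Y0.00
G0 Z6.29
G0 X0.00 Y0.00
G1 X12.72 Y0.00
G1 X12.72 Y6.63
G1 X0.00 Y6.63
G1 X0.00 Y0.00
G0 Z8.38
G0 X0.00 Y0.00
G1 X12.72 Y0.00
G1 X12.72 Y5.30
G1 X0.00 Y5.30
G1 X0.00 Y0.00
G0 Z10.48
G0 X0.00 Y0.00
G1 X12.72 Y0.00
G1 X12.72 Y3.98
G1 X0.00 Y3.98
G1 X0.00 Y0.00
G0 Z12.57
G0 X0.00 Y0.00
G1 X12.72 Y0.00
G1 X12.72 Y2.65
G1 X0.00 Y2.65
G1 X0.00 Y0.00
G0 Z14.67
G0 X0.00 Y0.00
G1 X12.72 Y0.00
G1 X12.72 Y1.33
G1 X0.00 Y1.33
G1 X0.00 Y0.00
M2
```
solid part
  facet normal 0.0000 0.0000 -1.0000
    outer loop
      vertex 12.72 10.61 0.00
      vertex 12.72 0.00 0.00
      vertex 0.00 0.00 0.00
    endloop
  endfacet
  facet normal 0.0000 0.0000 -1.0000
    outer loop
      vertex 0.00 10.61 0.00
      vertex 12.72 10.61 0.00
      vertex 0.00 0.00 0.00
    endloop
  endfacet
  facet normal 0.0000 -1.0000 0.0000
    outer loop
      vertex 0.00 0.00 0.00
      vertex 12.72 0.00 0.00
      vertex 12.72 0.00 16.76
    endloop
  endfacet
  facet normal 0.0000 -1.0000 0.0000
    outer loop
      vertex 0.00 0.00 0.00
      vertex 12.72 0.00 16.76
      vertex 0.00 0.00 16.76
    endloop
  endfacet
  facet normal 0.0000 0.8449 0.5349
    outer loop
      vertex 0.00 0.00 16.76
      vertex 12.72 0.00 16.76
      vertex 12.72 10.61 0.00
    endloop
  endfacet
  facet normal 0.0000 0.8449 0.5349
    outer loop
      vertex 0.00 0.00 16.76
      vertex 12.72 10.61 0.00
      vertex 0.00 10.61 0.00
    endloop
  endfacet
  facet normal -1.0000 0.0000 0.0000
    outer loop
      vertex 0.00 0.00 16.76
      vertex 0.00 10.61 0.00
      vertex 0.00 0.00 0.00
    endloop
  endfacet
  facet normal 1.0000 0.0000 0.0000
    outer loop
      vertex 12.72 0.00 0.00
      vertex 12.72 10.61 0.00
      vertex 12.72 0.00 16.76
    endloop
  endfacet
endsolid part

The G0 Z moves step by Δz≈2.10 mm. The G1 loops shrink linearly with z, so the solid tapers from its base footprint up to z≈16.8. Closing with a flat bottom cap and the tapered top and triangulating gives 8 facets — a wedge (ramp): 12.7 × 10.6 mm base, rising to 16.8 mm along the y=0 edge and sloping linearly to z=0 at y=10.6.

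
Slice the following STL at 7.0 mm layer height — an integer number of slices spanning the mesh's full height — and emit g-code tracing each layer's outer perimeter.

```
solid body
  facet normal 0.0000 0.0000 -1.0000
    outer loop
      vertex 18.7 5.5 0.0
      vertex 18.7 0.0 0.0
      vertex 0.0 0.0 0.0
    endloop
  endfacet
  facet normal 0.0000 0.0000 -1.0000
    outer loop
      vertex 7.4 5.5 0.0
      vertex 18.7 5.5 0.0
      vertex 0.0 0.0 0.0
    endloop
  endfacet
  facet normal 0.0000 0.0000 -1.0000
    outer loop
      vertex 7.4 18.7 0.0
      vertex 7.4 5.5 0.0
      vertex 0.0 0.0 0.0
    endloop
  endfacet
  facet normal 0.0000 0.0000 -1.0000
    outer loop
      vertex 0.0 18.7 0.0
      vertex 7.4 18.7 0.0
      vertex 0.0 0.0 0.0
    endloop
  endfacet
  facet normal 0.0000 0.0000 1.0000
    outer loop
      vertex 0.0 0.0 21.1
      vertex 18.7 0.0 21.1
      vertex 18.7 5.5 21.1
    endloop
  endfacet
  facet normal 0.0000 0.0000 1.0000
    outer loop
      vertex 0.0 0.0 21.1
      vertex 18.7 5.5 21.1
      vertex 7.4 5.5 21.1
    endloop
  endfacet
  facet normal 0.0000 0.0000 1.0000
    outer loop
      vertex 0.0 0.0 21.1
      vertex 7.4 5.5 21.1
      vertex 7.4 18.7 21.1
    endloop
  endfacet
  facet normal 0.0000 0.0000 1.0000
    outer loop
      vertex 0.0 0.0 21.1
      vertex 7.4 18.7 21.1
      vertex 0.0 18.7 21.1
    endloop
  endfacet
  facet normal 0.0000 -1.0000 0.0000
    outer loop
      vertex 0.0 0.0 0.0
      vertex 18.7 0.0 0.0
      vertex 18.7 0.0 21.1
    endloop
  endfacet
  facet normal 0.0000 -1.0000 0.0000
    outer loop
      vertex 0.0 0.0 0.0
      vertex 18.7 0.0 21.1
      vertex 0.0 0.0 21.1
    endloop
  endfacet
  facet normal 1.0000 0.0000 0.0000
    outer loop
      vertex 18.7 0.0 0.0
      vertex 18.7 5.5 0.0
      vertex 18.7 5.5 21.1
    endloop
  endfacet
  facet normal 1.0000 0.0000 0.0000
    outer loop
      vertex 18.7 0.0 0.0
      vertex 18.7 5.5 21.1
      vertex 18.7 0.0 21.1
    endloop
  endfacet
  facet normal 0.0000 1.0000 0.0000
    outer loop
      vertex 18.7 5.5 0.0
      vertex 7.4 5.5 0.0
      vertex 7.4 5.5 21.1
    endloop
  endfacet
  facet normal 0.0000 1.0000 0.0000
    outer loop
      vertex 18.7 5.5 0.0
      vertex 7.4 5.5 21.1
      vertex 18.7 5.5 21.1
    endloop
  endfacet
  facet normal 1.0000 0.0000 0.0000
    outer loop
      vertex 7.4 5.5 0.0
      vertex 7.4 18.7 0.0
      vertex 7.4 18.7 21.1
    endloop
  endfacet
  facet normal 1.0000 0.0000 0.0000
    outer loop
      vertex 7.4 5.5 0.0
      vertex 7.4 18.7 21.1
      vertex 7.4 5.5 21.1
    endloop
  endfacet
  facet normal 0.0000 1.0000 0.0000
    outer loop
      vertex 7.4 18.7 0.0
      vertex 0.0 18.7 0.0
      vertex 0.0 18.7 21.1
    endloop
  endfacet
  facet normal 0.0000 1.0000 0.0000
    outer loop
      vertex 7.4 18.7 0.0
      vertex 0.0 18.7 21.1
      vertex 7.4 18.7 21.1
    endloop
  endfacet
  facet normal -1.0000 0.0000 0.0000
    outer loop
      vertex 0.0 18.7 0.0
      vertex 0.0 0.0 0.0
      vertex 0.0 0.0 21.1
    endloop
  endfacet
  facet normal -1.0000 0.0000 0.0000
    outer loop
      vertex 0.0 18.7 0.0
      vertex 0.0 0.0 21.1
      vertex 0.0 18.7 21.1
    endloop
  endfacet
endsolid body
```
; perimeter-only toolpath
G21 ; units = mm
G90 ; absolute positioning
G28 ; home
; layer 1
G0 Z7.0
G0 X0.0 Y0.0
G1 X18.7 Y0.0
G1 X18.7 Y5.5
G1 X7.4 Y5.5
G1 X7.4 Y18.7
G1 X0.0 Y18.7
G1 X0.0 Y0.0
; layer 2
G0 Z14.1
G0 X0.0 Y0.0
G1 X18.7 Y0.0
G1 X18.7 Y5.5
G1 X7.4 Y5.5
G1 X7.4 Y18.7
G1 X0.0 Y18.7
G1 X0.0 Y0.0
; layer 3
G0 Z21.1
G0 X0.0 Y0.0
G1 X18.7 Y0.0
G1 X18.7 Y5.5
G1 X7.4 Y5.5
G1 X7.4 Y18.7
G1 X0.0 Y18.7
G1 X0.0 Y0.0
M2 ; end

The solid is an L-shaped prism: outer 18.7 × 18.7 mm, arm thicknesses ≈ 5.5 mm (horizontal) and 7.4 mm (vertical), extruded 21.1 mm in z. Slicing at Δz = 7.0 mm — 3 equal slices spanning the solid's height, so layer i sits at z = i·h/3 — gives 3 non-empty perimeters. Each is a 6-segment closed polygon; G0 lifts to the layer z and rapids to the start vertex, then G1 traces the edges.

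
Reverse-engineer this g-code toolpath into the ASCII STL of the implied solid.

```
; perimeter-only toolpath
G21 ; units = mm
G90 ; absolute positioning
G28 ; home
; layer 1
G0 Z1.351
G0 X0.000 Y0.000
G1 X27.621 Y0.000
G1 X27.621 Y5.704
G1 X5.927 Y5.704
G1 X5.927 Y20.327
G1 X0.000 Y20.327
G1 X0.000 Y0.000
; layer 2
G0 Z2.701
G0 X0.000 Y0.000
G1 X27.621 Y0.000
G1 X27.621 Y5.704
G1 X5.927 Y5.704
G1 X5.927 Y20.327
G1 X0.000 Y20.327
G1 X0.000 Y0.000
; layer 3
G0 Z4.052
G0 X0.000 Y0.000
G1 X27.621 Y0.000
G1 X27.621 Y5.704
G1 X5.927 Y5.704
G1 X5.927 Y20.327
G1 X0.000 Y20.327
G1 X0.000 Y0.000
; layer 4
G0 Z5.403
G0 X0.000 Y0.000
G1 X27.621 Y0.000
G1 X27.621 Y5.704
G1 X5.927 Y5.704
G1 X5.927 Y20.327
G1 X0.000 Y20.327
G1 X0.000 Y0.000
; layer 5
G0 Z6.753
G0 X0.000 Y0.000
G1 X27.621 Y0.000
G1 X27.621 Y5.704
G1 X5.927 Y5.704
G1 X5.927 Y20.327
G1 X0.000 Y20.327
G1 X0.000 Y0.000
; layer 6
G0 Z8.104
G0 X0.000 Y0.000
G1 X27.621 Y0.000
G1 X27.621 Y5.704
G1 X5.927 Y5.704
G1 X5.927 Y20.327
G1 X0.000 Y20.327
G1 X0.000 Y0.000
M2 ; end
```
solid part
  facet normal 0.0000 0.0000 -1.0000
    outer loop
      vertex 27.621 5.704 0.000
      vertex 27.621 0.000 0.000
      vertex 0.000 0.000 0.000
    endloop
  endfacet
  facet normal 0.0000 0.0000 -1.0000
    outer loop
      vertex 5.927 5.704 0.000
      vertex 27.621 5.704 0.000
      vertex 0.000 0.000 0.000
    endloop
  endfacet
  facet normal 0.0000 0.0000 -1.0000
    outer loop
      vertex 5.927 20.327 0.000
      vertex 5.927 5.704 0.000
      vertex 0.000 0.000 0.000
    endloop
  endfacet
  facet normal 0.0000 0.0000 -1.0000
    outer loop
      vertex 0.000 20.327 0.000
      vertex 5.927 20.327 0.000
      vertex 0.000 0.000 0.000
    endloop
  endfacet
  facet normal 0.0000 0.0000 1.0000
    outer loop
      vertex 0.000 0.000 8.104
      vertex 27.621 0.000 8.104
      vertex 27.621 5.704 8.104
    endloop
  endfacet
  facet normal 0.0000 0.0000 1.0000
    outer loop
      vertex 0.000 0.000 8.104
      vertex 27.621 5.704 8.104
      vertex 5.927 5.704 8.104
    endloop
  endfacet
  facet normal 0.0000 0.0000 1.0000
    outer loop
      vertex 0.000 0.000 8.104
      vertex 5.927 5.704 8.104
      vertex 5.927 20.327 8.104
    endloop
  endfacet
  facet normal 0.0000 0.0000 1.0000
    outer loop
      vertex 0.000 0.000 8.104
      vertex 5.927 20.327 8.104
      vertex 0.000 20.327 8.104
    endloop
  endfacet
  facet normal 0.0000 -1.0000 0.0000
    outer loop
      vertex 0.000 0.000 0.000
      vertex 27.621 0.000 0.000
      vertex 27.621 0.000 8.104
    endloop
  endfacet
  facet normal 0.0000 -1.0000 0.0000
    outer loop
      vertex 0.000 0.000 0.000
      vertex 27.621 0.000 8.104
      vertex 0.000 0.000 8.104
    endloop
  endfacet
  facet normal 1.0000 0.0000 0.0000
    outer loop
      vertex 27.621 0.000 0.000
      vertex 27.621 5.704 0.000
      vertex 27.621 5.704 8.104
    endloop
  endfacet
  facet normal 1.0000 0.0000 0.0000
    outer loop
      vertex 27.621 0.000 0.000
      vertex 27.621 5.704 8.104
      vertex 27.621 0.000 8.104
    endloop
  endfacet
  facet normal 0.0000 1.0000 0.0000
    outer loop
      vertex 27.621 5.704 0.000
      vertex 5.927 5.704 0.000
      vertex 5.927 5.704 8.104
    endloop
  endfacet
  facet normal 0.0000 1.0000 0.0000
    outer loop
      vertex 27.621 5.704 0.000
      vertex 5.927 5.704 8.104
      vertex 27.621 5.704 8.104
    endloop
  endfacet
  facet normal 1.0000 0.0000 0.0000
    outer loop
      vertex 5.927 5.704 0.000
      vertex 5.927 20.327 0.000
      vertex 5.927 20.327 8.104
    endloop
  endfacet
  facet normal 1.0000 0.0000 0.0000
    outer loop
      vertex 5.927 5.704 0.000
      vertex 5.927 20.327 8.104
      vertex 5.927 5.704 8.104
    endloop
  endfacet
  facet normal 0.0000 1.0000 0.0000
    outer loop
      vertex 5.927 20.327 0.000
      vertex 0.000 20.327 0.000
      vertex 0.000 20.327 8.104
    endloop
  endfacet
  facet normal 0.0000 1.0000 0.0000
    outer loop
      vertex 5.927 20.327 0.000
      vertex 0.000 20.327 8.104
      vertex 5.927 20.327 8.104
    endloop
  endfacet
  facet normal -1.0000 0.0000 0.0000
    outer loop
      vertex 0.000 20.327 0.000
      vertex 0.000 0.000 0.000
      vertex 0.000 0.000 8.104
    endloop
  endfacet
  facet normal -1.0000 0.0000 0.0000
    outer loop
      vertex 0.000 20.327 0.000
      vertex 0.000 0.000 8.104
      vertex 0.000 20.327 8.104
    endloop
  endfacet
endsolid part

The G0 Z moves step by Δz≈1.351 mm. Every layer's G1 loop is the same polygon, so the solid is a straight extrusion of it from z=0 to z≈8.1. Closing with flat bottom and top caps and triangulating gives 20 facets — an L-shaped prism: outer 27.6 × 20.3 mm, arm thicknesses ≈ 5.7 mm (horizontal) and 5.93 mm (vertical), extruded 8.1 mm in z.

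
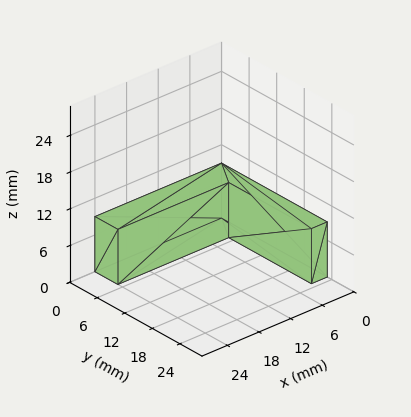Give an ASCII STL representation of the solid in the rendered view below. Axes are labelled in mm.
Reading the render: the shape is an L-shaped prism: outer 24 × 23 mm, arm thicknesses ≈ 5 mm (horizontal) and 3 mm (vertical), extruded 9 mm in z (dimensions read to the nearest mm from the axis ticks). For the STL, each face is triangulated and given an outward normal.

solid part
  facet normal 0.0000 0.0000 -1.0000
    outer loop
      vertex 24.00 5.00 0.00
      vertex 24.00 0.00 0.00
      vertex 0.00 0.00 0.00
    endloop
  endfacet
  facet normal 0.0000 0.0000 -1.0000
    outer loop
      vertex 3.00 5.00 0.00
      vertex 24.00 5.00 0.00
      vertex 0.00 0.00 0.00
    endloop
  endfacet
  facet normal 0.0000 0.0000 -1.0000
    outer loop
      vertex 3.00 23.00 0.00
      vertex 3.00 5.00 0.00
      vertex 0.00 0.00 0.00
    endloop
  endfacet
  facet normal 0.0000 0.0000 -1.0000
    outer loop
      vertex 0.00 23.00 0.00
      vertex 3.00 23.00 0.00
      vertex 0.00 0.00 0.00
    endloop
  endfacet
  facet normal 0.0000 0.0000 1.0000
    outer loop
      vertex 0.00 0.00 9.00
      vertex 24.00 0.00 9.00
      vertex 24.00 5.00 9.00
    endloop
  endfacet
  facet normal 0.0000 0.0000 1.0000
    outer loop
      vertex 0.00 0.00 9.00
      vertex 24.00 5.00 9.00
      vertex 3.00 5.00 9.00
    endloop
  endfacet
  facet normal 0.0000 0.0000 1.0000
    outer loop
      vertex 0.00 0.00 9.00
      vertex 3.00 5.00 9.00
      vertex 3.00 23.00 9.00
    endloop
  endfacet
  facet normal 0.0000 0.0000 1.0000
    outer loop
      vertex 0.00 0.00 9.00
      vertex 3.00 23.00 9.00
      vertex 0.00 23.00 9.00
    endloop
  endfacet
  facet normal 0.0000 -1.0000 0.0000
    outer loop
      vertex 0.00 0.00 0.00
      vertex 24.00 0.00 0.00
      vertex 24.00 0.00 9.00
    endloop
  endfacet
  facet normal 0.0000 -1.0000 0.0000
    outer loop
      vertex 0.00 0.00 0.00
      vertex 24.00 0.00 9.00
      vertex 0.00 0.00 9.00
    endloop
  endfacet
  facet normal 1.0000 0.0000 0.0000
    outer loop
      vertex 24.00 0.00 0.00
      vertex 24.00 5.00 0.00
      vertex 24.00 5.00 9.00
    endloop
  endfacet
  facet normal 1.0000 0.0000 0.0000
    outer loop
      vertex 24.00 0.00 0.00
      vertex 24.00 5.00 9.00
      vertex 24.00 0.00 9.00
    endloop
  endfacet
  facet normal 0.0000 1.0000 0.0000
    outer loop
      vertex 24.00 5.00 0.00
      vertex 3.00 5.00 0.00
      vertex 3.00 5.00 9.00
    endloop
  endfacet
  facet normal 0.0000 1.0000 0.0000
    outer loop
      vertex 24.00 5.00 0.00
      vertex 3.00 5.00 9.00
      vertex 24.00 5.00 9.00
    endloop
  endfacet
  facet normal 1.0000 0.0000 0.0000
    outer loop
      vertex 3.00 5.00 0.00
      vertex 3.00 23.00 0.00
      vertex 3.00 23.00 9.00
    endloop
  endfacet
  facet normal 1.0000 0.0000 0.0000
    outer loop
      vertex 3.00 5.00 0.00
      vertex 3.00 23.00 9.00
      vertex 3.00 5.00 9.00
    endloop
  endfacet
  facet normal 0.0000 1.0000 0.0000
    outer loop
      vertex 3.00 23.00 0.00
      vertex 0.00 23.00 0.00
      vertex 0.00 23.00 9.00
    endloop
  endfacet
  facet normal 0.0000 1.0000 0.0000
    outer loop
      vertex 3.00 23.00 0.00
      vertex 0.00 23.00 9.00
      vertex 3.00 23.00 9.00
    endloop
  endfacet
  facet normal -1.0000 0.0000 0.0000
    outer loop
      vertex 0.00 23.00 0.00
      vertex 0.00 0.00 0.00
      vertex 0.00 0.00 9.00
    endloop
  endfacet
  facet normal -1.0000 0.0000 0.0000
    outer loop
      vertex 0.00 23.00 0.00
      vertex 0.00 0.00 9.00
      vertex 0.00 23.00 9.00
    endloop
  endfacet
endsolid part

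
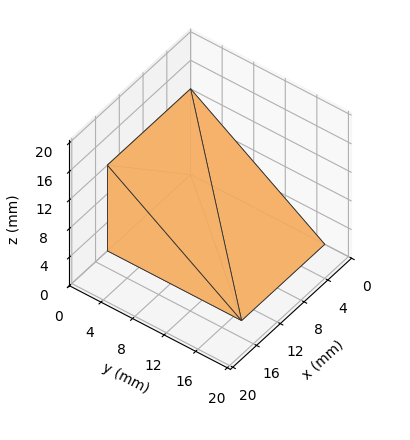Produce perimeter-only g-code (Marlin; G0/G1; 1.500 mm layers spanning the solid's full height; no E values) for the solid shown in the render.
Reading the render: the shape is a wedge (ramp): 14 × 17 mm base, rising to 12 mm along the y=0 edge and sloping linearly to z=0 at y=17 (dimensions read to the nearest mm from the axis ticks). For the g-code, the solid's height is divided into equal slices at the stated Δz and each level perimeter traced with G1 moves after a G0 lift.

; perimeter-only toolpath
G21 ; units = mm
G90 ; absolute positioning
G28 ; home
; layer 1
G0 Z1.500
G0 X0.000 Y0.000
G1 X14.000 Y0.000
G1 X14.000 Y14.875
G1 X0.000 Y14.875
G1 X0.000 Y0.000
; layer 2
G0 Z3.000
G0 X0.000 Y0.000
G1 X14.000 Y0.000
G1 X14.000 Y12.750
G1 X0.000 Y12.750
G1 X0.000 Y0.000
; layer 3
G0 Z4.500
G0 X0.000 Y0.000
G1 X14.000 Y0.000
G1 X14.000 Y10.625
G1 X0.000 Y10.625
G1 X0.000 Y0.000
; layer 4
G0 Z6.000
G0 X0.000 Y0.000
G1 X14.000 Y0.000
G1 X14.000 Y8.500
G1 X0.000 Y8.500
G1 X0.000 Y0.000
; layer 5
G0 Z7.500
G0 X0.000 Y0.000
G1 X14.000 Y0.000
G1 X14.000 Y6.375
G1 X0.000 Y6.375
G1 X0.000 Y0.000
; layer 6
G0 Z9.000
G0 X0.000 Y0.000
G1 X14.000 Y0.000
G1 X14.000 Y4.250
G1 X0.000 Y4.250
G1 X0.000 Y0.000
; layer 7
G0 Z10.500
G0 X0.000 Y0.000
G1 X14.000 Y0.000
G1 X14.000 Y2.125
G1 X0.000 Y2.125
G1 X0.000 Y0.000
M2 ; end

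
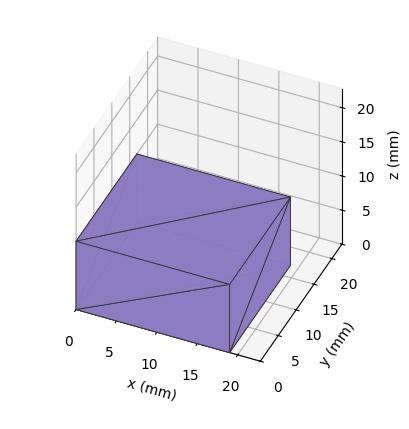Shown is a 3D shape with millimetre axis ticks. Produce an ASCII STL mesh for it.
Reading the render: the shape is a rectangular box, roughly 19 × 17 mm footprint and 10 mm tall (dimensions read to the nearest mm from the axis ticks). For the STL, each face is triangulated and given an outward normal.

solid part
  facet normal 0.0000 0.0000 -1.0000
    outer loop
      vertex 19.000 17.000 0.000
      vertex 19.000 0.000 0.000
      vertex 0.000 0.000 0.000
    endloop
  endfacet
  facet normal 0.0000 0.0000 -1.0000
    outer loop
      vertex 0.000 17.000 0.000
      vertex 19.000 17.000 0.000
      vertex 0.000 0.000 0.000
    endloop
  endfacet
  facet normal 0.0000 0.0000 1.0000
    outer loop
      vertex 0.000 0.000 10.000
      vertex 19.000 0.000 10.000
      vertex 19.000 17.000 10.000
    endloop
  endfacet
  facet normal 0.0000 0.0000 1.0000
    outer loop
      vertex 0.000 0.000 10.000
      vertex 19.000 17.000 10.000
      vertex 0.000 17.000 10.000
    endloop
  endfacet
  facet normal 0.0000 -1.0000 0.0000
    outer loop
      vertex 0.000 0.000 0.000
      vertex 19.000 0.000 0.000
      vertex 19.000 0.000 10.000
    endloop
  endfacet
  facet normal 0.0000 -1.0000 0.0000
    outer loop
      vertex 0.000 0.000 0.000
      vertex 19.000 0.000 10.000
      vertex 0.000 0.000 10.000
    endloop
  endfacet
  facet normal 0.0000 1.0000 0.0000
    outer loop
      vertex 19.000 17.000 10.000
      vertex 19.000 17.000 0.000
      vertex 0.000 17.000 0.000
    endloop
  endfacet
  facet normal 0.0000 1.0000 0.0000
    outer loop
      vertex 0.000 17.000 10.000
      vertex 19.000 17.000 10.000
      vertex 0.000 17.000 0.000
    endloop
  endfacet
  facet normal -1.0000 0.0000 0.0000
    outer loop
      vertex 0.000 17.000 10.000
      vertex 0.000 17.000 0.000
      vertex 0.000 0.000 0.000
    endloop
  endfacet
  facet normal -1.0000 0.0000 0.0000
    outer loop
      vertex 0.000 0.000 10.000
      vertex 0.000 17.000 10.000
      vertex 0.000 0.000 0.000
    endloop
  endfacet
  facet normal 1.0000 0.0000 0.0000
    outer loop
      vertex 19.000 0.000 0.000
      vertex 19.000 17.000 0.000
      vertex 19.000 17.000 10.000
    endloop
  endfacet
  facet normal 1.0000 0.0000 0.0000
    outer loop
      vertex 19.000 0.000 0.000
      vertex 19.000 17.000 10.000
      vertex 19.000 0.000 10.000
    endloop
  endfacet
endsolid part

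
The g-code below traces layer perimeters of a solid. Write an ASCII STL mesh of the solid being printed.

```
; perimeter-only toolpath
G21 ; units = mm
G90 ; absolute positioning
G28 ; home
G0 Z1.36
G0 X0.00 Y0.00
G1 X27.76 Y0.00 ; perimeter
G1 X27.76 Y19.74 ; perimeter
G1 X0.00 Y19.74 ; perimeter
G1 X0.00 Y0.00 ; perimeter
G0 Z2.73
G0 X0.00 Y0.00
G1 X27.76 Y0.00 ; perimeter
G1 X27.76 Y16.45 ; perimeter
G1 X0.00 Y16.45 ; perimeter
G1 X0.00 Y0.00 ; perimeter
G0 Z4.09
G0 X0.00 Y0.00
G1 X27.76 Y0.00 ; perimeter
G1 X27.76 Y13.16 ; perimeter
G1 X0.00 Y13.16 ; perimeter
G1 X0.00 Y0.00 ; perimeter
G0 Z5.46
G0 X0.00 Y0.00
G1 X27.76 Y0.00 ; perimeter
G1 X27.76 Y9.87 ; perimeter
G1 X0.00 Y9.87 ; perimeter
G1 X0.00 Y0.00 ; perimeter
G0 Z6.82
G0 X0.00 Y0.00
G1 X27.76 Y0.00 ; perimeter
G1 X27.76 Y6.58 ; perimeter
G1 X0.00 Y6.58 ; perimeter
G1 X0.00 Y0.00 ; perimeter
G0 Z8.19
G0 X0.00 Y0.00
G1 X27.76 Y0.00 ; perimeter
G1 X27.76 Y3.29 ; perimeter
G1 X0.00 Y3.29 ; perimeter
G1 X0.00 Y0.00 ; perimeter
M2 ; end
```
solid part
  facet normal 0.0000 0.0000 -1.0000
    outer loop
      vertex 27.76 23.03 0.00
      vertex 27.76 0.00 0.00
      vertex 0.00 0.00 0.00
    endloop
  endfacet
  facet normal 0.0000 0.0000 -1.0000
    outer loop
      vertex 0.00 23.03 0.00
      vertex 27.76 23.03 0.00
      vertex 0.00 0.00 0.00
    endloop
  endfacet
  facet normal 0.0000 -1.0000 0.0000
    outer loop
      vertex 0.00 0.00 0.00
      vertex 27.76 0.00 0.00
      vertex 27.76 0.00 9.55
    endloop
  endfacet
  facet normal 0.0000 -1.0000 0.0000
    outer loop
      vertex 0.00 0.00 0.00
      vertex 27.76 0.00 9.55
      vertex 0.00 0.00 9.55
    endloop
  endfacet
  facet normal 0.0000 0.3830 0.9237
    outer loop
      vertex 0.00 0.00 9.55
      vertex 27.76 0.00 9.55
      vertex 27.76 23.03 0.00
    endloop
  endfacet
  facet normal 0.0000 0.3830 0.9237
    outer loop
      vertex 0.00 0.00 9.55
      vertex 27.76 23.03 0.00
      vertex 0.00 23.03 0.00
    endloop
  endfacet
  facet normal -1.0000 0.0000 0.0000
    outer loop
      vertex 0.00 0.00 9.55
      vertex 0.00 23.03 0.00
      vertex 0.00 0.00 0.00
    endloop
  endfacet
  facet normal 1.0000 0.0000 0.0000
    outer loop
      vertex 27.76 0.00 0.00
      vertex 27.76 23.03 0.00
      vertex 27.76 0.00 9.55
    endloop
  endfacet
endsolid part

The G0 Z moves step by Δz≈1.36 mm. The G1 loops shrink linearly with z, so the solid tapers from its base footprint up to z≈9.55. Closing with a flat bottom cap and the tapered top and triangulating gives 8 facets — a wedge (ramp): 27.8 × 23 mm base, rising to 9.55 mm along the y=0 edge and sloping linearly to z=0 at y=23.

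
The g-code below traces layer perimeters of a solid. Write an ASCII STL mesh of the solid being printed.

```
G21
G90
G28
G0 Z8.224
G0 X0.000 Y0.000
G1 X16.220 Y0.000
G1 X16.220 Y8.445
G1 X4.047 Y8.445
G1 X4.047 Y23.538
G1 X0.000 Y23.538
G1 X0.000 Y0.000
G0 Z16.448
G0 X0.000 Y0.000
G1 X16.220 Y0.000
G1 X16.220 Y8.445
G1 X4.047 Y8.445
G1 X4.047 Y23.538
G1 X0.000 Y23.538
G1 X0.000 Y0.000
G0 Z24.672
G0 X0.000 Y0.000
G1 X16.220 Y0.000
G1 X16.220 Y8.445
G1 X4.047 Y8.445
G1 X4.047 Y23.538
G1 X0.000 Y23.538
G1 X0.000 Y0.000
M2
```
solid part
  facet normal 0.0000 0.0000 -1.0000
    outer loop
      vertex 16.220 8.445 0.000
      vertex 16.220 0.000 0.000
      vertex 0.000 0.000 0.000
    endloop
  endfacet
  facet normal 0.0000 0.0000 -1.0000
    outer loop
      vertex 4.047 8.445 0.000
      vertex 16.220 8.445 0.000
      vertex 0.000 0.000 0.000
    endloop
  endfacet
  facet normal 0.0000 0.0000 -1.0000
    outer loop
      vertex 4.047 23.538 0.000
      vertex 4.047 8.445 0.000
      vertex 0.000 0.000 0.000
    endloop
  endfacet
  facet normal 0.0000 0.0000 -1.0000
    outer loop
      vertex 0.000 23.538 0.000
      vertex 4.047 23.538 0.000
      vertex 0.000 0.000 0.000
    endloop
  endfacet
  facet normal 0.0000 0.0000 1.0000
    outer loop
      vertex 0.000 0.000 24.672
      vertex 16.220 0.000 24.672
      vertex 16.220 8.445 24.672
    endloop
  endfacet
  facet normal 0.0000 0.0000 1.0000
    outer loop
      vertex 0.000 0.000 24.672
      vertex 16.220 8.445 24.672
      vertex 4.047 8.445 24.672
    endloop
  endfacet
  facet normal 0.0000 0.0000 1.0000
    outer loop
      vertex 0.000 0.000 24.672
      vertex 4.047 8.445 24.672
      vertex 4.047 23.538 24.672
    endloop
  endfacet
  facet normal 0.0000 0.0000 1.0000
    outer loop
      vertex 0.000 0.000 24.672
      vertex 4.047 23.538 24.672
      vertex 0.000 23.538 24.672
    endloop
  endfacet
  facet normal 0.0000 -1.0000 0.0000
    outer loop
      vertex 0.000 0.000 0.000
      vertex 16.220 0.000 0.000
      vertex 16.220 0.000 24.672
    endloop
  endfacet
  facet normal 0.0000 -1.0000 0.0000
    outer loop
      vertex 0.000 0.000 0.000
      vertex 16.220 0.000 24.672
      vertex 0.000 0.000 24.672
    endloop
  endfacet
  facet normal 1.0000 0.0000 0.0000
    outer loop
      vertex 16.220 0.000 0.000
      vertex 16.220 8.445 0.000
      vertex 16.220 8.445 24.672
    endloop
  endfacet
  facet normal 1.0000 0.0000 0.0000
    outer loop
      vertex 16.220 0.000 0.000
      vertex 16.220 8.445 24.672
      vertex 16.220 0.000 24.672
    endloop
  endfacet
  facet normal 0.0000 1.0000 0.0000
    outer loop
      vertex 16.220 8.445 0.000
      vertex 4.047 8.445 0.000
      vertex 4.047 8.445 24.672
    endloop
  endfacet
  facet normal 0.0000 1.0000 0.0000
    outer loop
      vertex 16.220 8.445 0.000
      vertex 4.047 8.445 24.672
      vertex 16.220 8.445 24.672
    endloop
  endfacet
  facet normal 1.0000 0.0000 0.0000
    outer loop
      vertex 4.047 8.445 0.000
      vertex 4.047 23.538 0.000
      vertex 4.047 23.538 24.672
    endloop
  endfacet
  facet normal 1.0000 0.0000 0.0000
    outer loop
      vertex 4.047 8.445 0.000
      vertex 4.047 23.538 24.672
      vertex 4.047 8.445 24.672
    endloop
  endfacet
  facet normal 0.0000 1.0000 0.0000
    outer loop
      vertex 4.047 23.538 0.000
      vertex 0.000 23.538 0.000
      vertex 0.000 23.538 24.672
    endloop
  endfacet
  facet normal 0.0000 1.0000 0.0000
    outer loop
      vertex 4.047 23.538 0.000
      vertex 0.000 23.538 24.672
      vertex 4.047 23.538 24.672
    endloop
  endfacet
  facet normal -1.0000 0.0000 0.0000
    outer loop
      vertex 0.000 23.538 0.000
      vertex 0.000 0.000 0.000
      vertex 0.000 0.000 24.672
    endloop
  endfacet
  facet normal -1.0000 0.0000 0.0000
    outer loop
      vertex 0.000 23.538 0.000
      vertex 0.000 0.000 24.672
      vertex 0.000 23.538 24.672
    endloop
  endfacet
endsolid part

The G0 Z moves step by Δz≈8.224 mm. Every layer's G1 loop is the same polygon, so the solid is a straight extrusion of it from z=0 to z≈24.7. Closing with flat bottom and top caps and triangulating gives 20 facets — an L-shaped prism: outer 16.2 × 23.5 mm, arm thicknesses ≈ 8.45 mm (horizontal) and 4.05 mm (vertical), extruded 24.7 mm in z.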